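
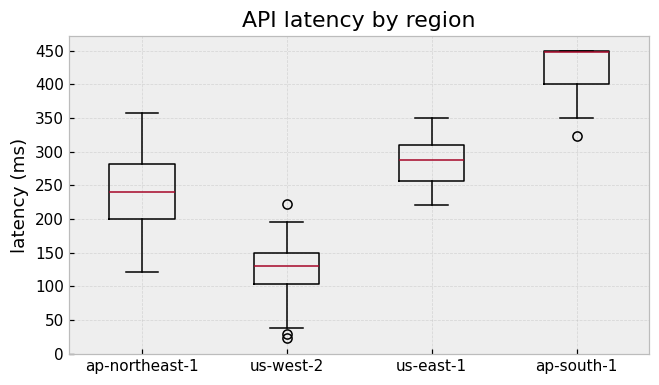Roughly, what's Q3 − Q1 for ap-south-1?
Q3 ≈ 450, Q1 ≈ 400; IQR ≈ 50.

≈ 50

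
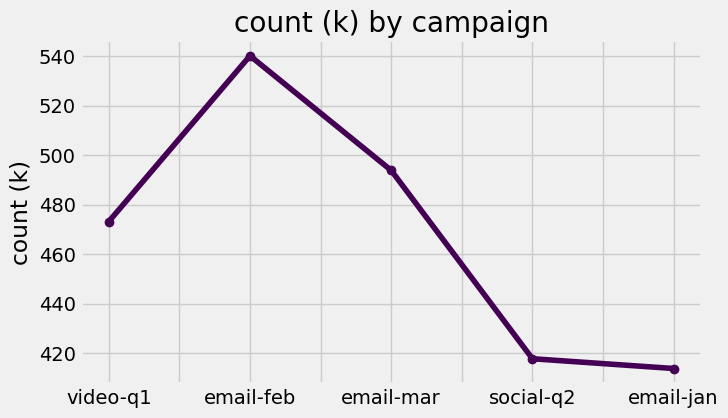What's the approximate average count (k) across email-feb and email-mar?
≈ 520

(540 + 500) / 2 ≈ 520.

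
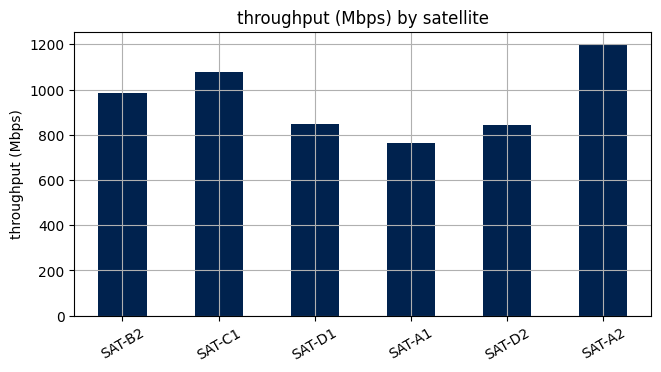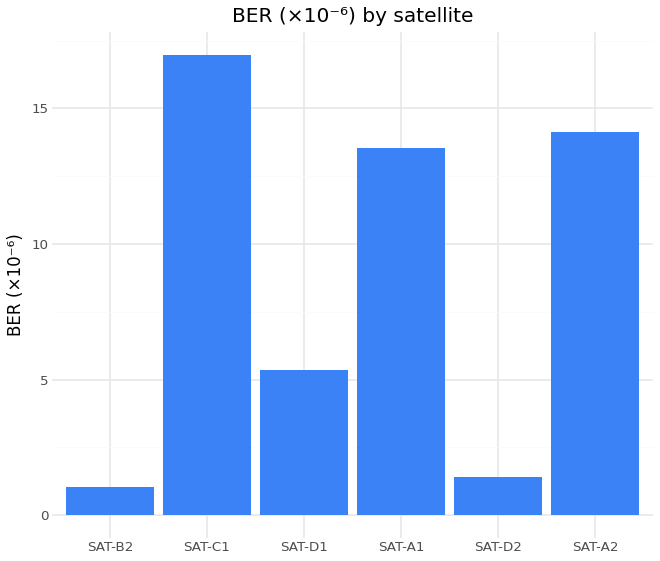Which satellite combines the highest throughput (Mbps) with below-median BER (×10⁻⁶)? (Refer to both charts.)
Chart 2 median BER (×10⁻⁶) ≈ 10; below-median satellites: SAT-B2, SAT-D1, SAT-D2. Among those, SAT-B2 has the highest throughput (Mbps) (≈ 1000).

SAT-B2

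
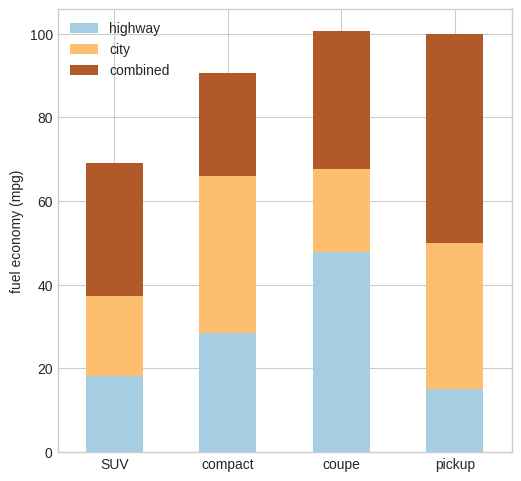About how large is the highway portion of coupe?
≈ 50

highway top ≈ 50, bottom ≈ 0; segment ≈ 50.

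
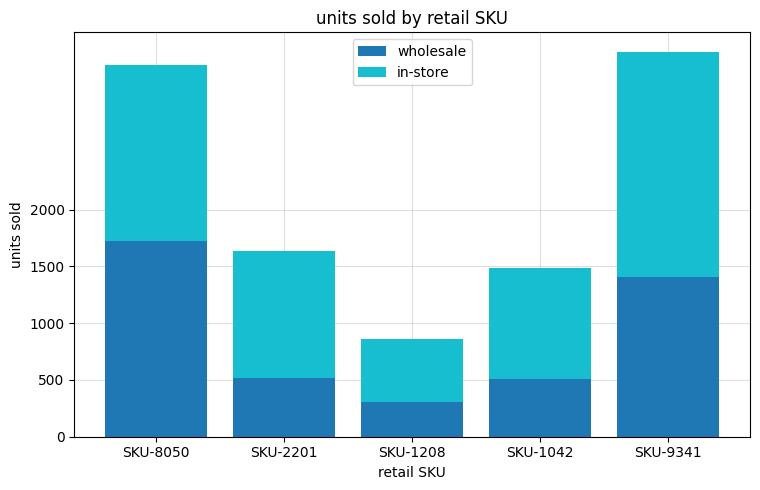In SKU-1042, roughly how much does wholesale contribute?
≈ 500

wholesale top ≈ 500, bottom ≈ 0; segment ≈ 500.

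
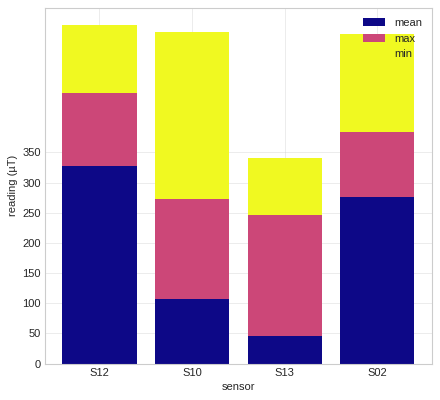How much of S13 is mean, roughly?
≈ 50

mean top ≈ 50, bottom ≈ 0; segment ≈ 50.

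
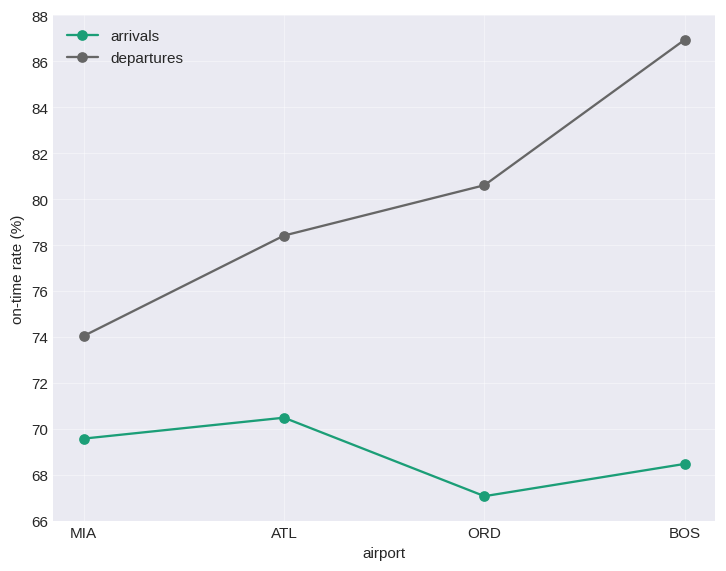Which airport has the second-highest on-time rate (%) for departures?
Top 3 for departures: BOS ≈ 86, ORD ≈ 80, ATL ≈ 78.

ORD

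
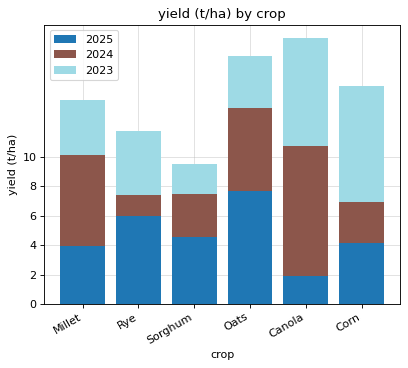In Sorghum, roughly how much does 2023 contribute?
2023 top ≈ 10, bottom ≈ 8; segment ≈ 2.

≈ 2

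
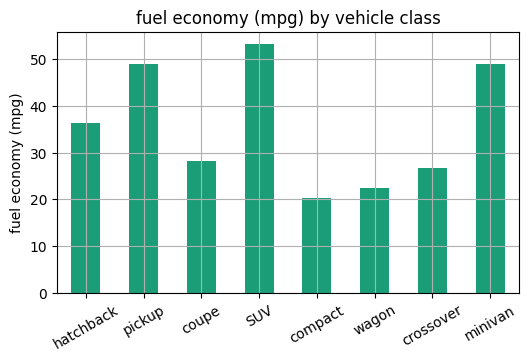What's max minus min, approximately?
≈ 35

Max SUV ≈ 55, min compact ≈ 20; range ≈ 35.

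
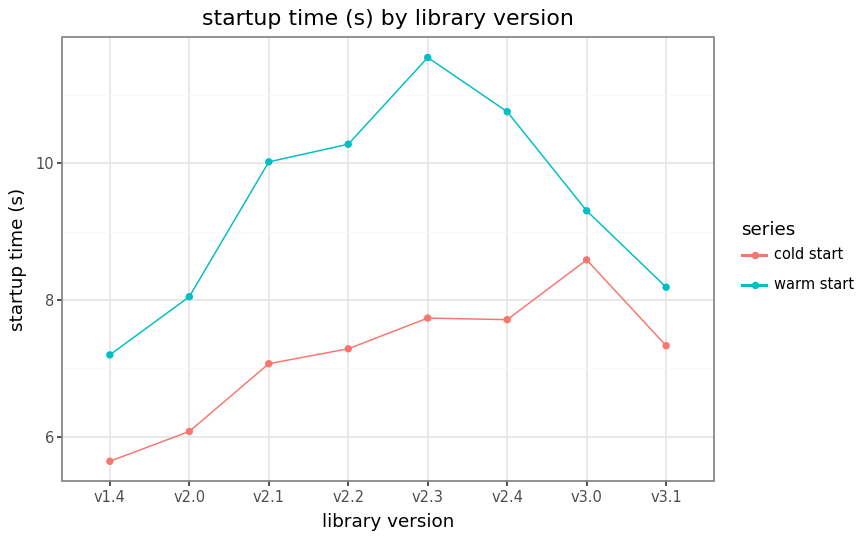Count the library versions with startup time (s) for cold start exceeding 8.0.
1

Above 8.0: v3.0.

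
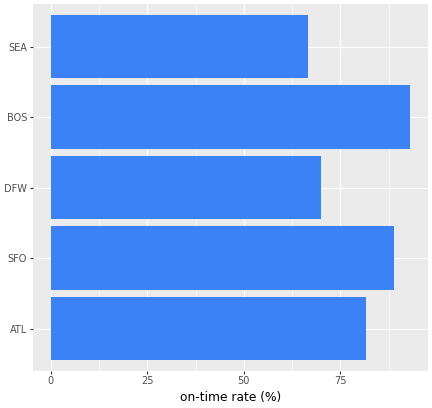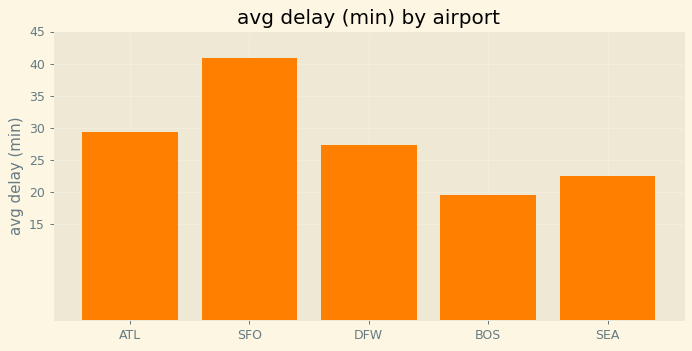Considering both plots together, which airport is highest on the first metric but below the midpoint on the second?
BOS

Chart 2 median avg delay (min) ≈ 25; below-median airports: BOS, SEA. Among those, BOS has the highest on-time rate (%) (≈ 90).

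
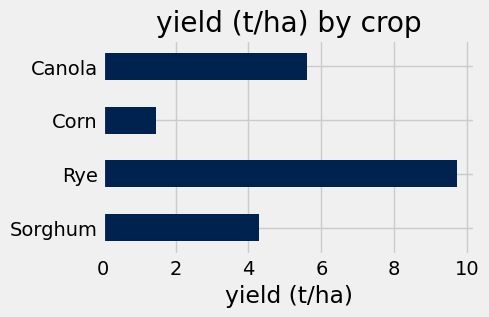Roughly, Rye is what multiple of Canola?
≈ 1.67×

Rye ≈ 10, Canola ≈ 6; 10/6 ≈ 1.67.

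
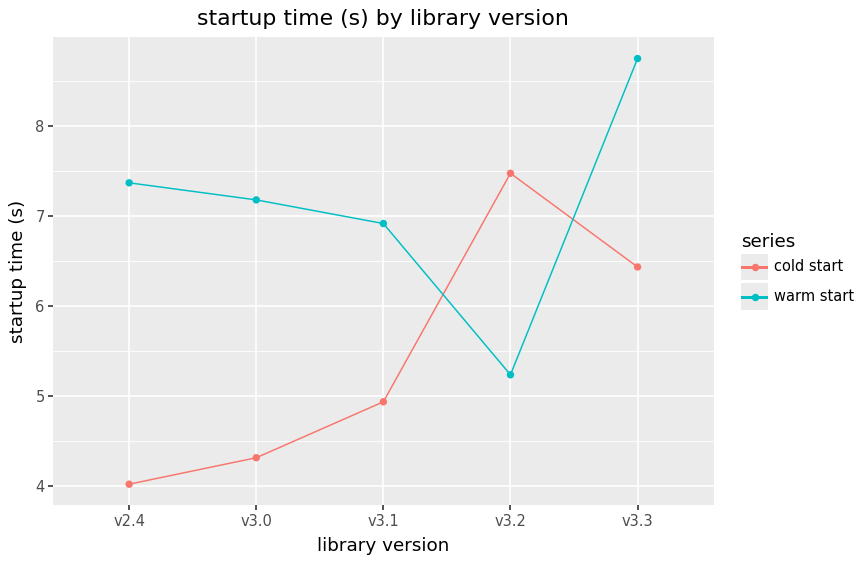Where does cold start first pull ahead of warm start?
v3.1: cold start ≈ 5.0 vs warm start ≈ 7.0 (not yet); v3.2: cold start ≈ 7.5 vs warm start ≈ 5.0 (first crossover).

v3.2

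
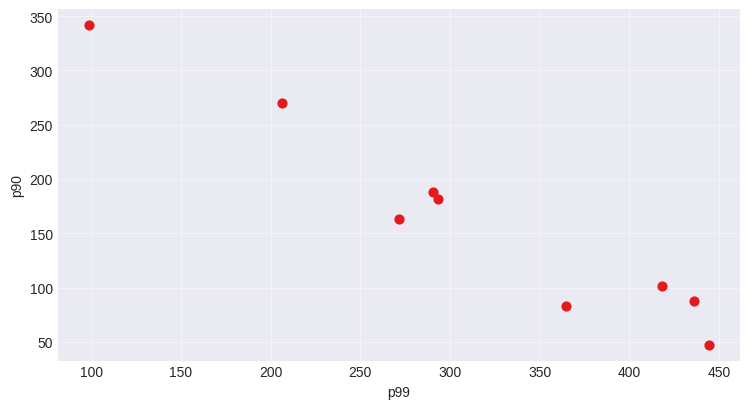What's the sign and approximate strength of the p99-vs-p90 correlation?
negative, strong

Points are negatively correlated; strong (|r| ≈ 1.0).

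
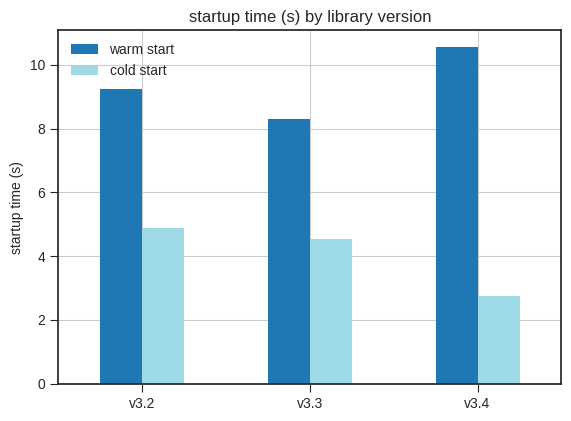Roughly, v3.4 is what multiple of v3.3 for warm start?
≈ 1.38×

v3.4 ≈ 11, v3.3 ≈ 8; 11/8 ≈ 1.38.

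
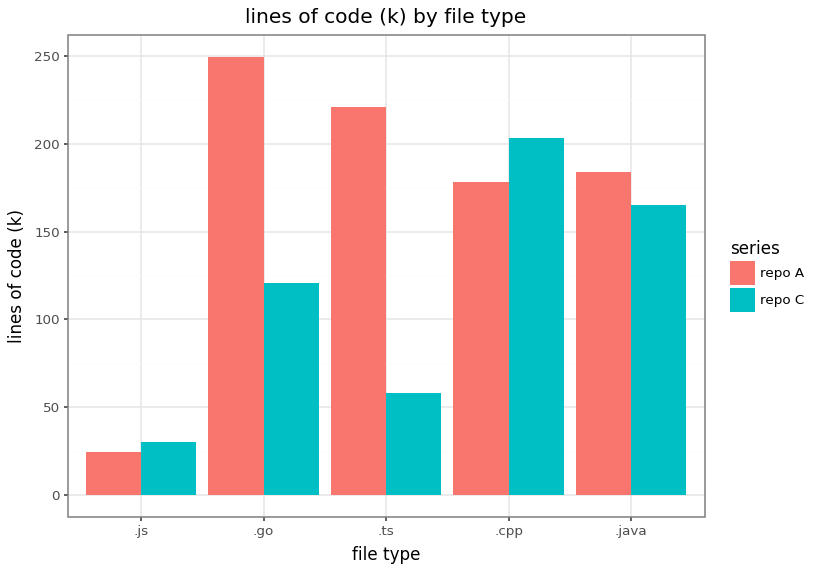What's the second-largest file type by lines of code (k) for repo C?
Top 3 for repo C: .cpp ≈ 200, .java ≈ 175, .go ≈ 125.

.java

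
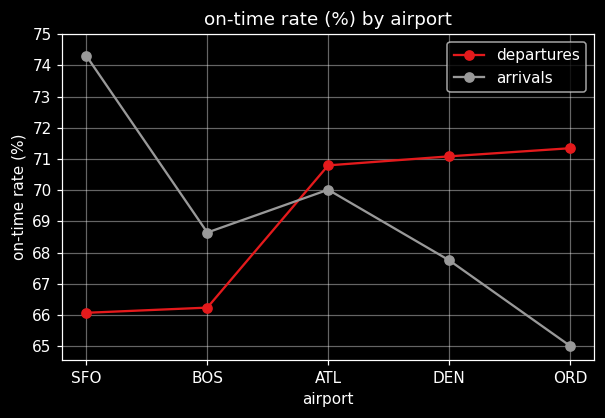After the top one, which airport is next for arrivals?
Top 3 for arrivals: SFO ≈ 74, ATL ≈ 70, BOS ≈ 69.

ATL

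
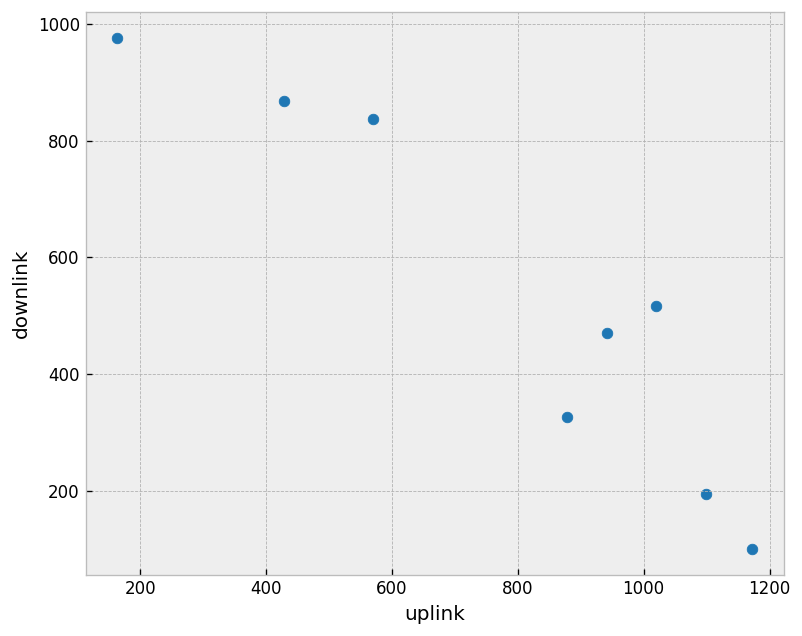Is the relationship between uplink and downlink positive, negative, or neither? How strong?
Points are negatively correlated; strong (|r| ≈ 0.9).

negative, strong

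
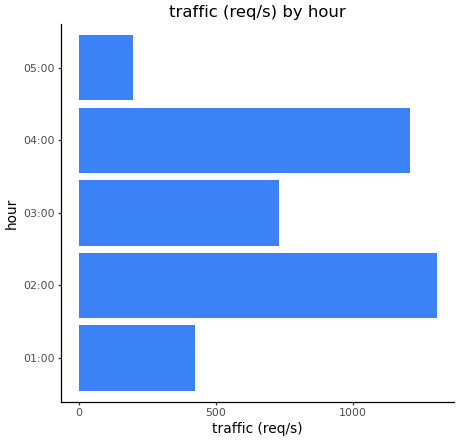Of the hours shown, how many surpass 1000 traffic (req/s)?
2

Above 1000: 02:00, 04:00.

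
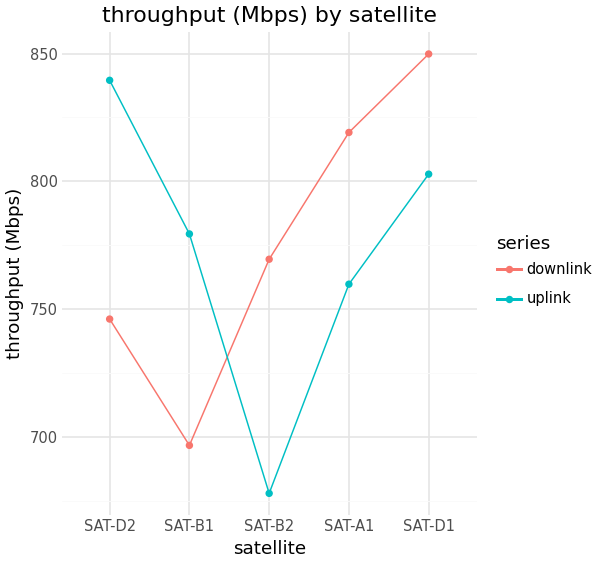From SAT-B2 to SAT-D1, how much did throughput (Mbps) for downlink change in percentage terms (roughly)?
≈ +10.5%

SAT-B2 ≈ 760, SAT-D1 ≈ 840; (840 − 760) / 760 ≈ +10.5%.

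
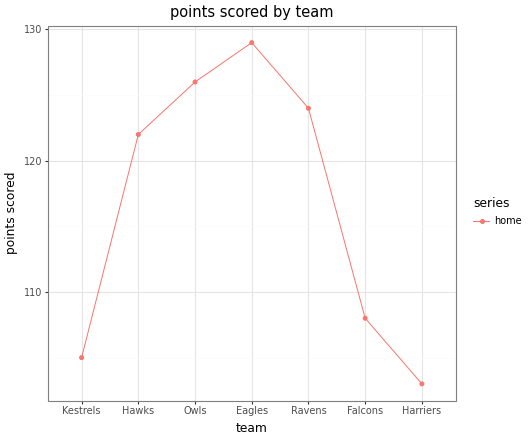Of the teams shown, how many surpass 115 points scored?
4

Above 115: Hawks, Owls, Eagles, Ravens.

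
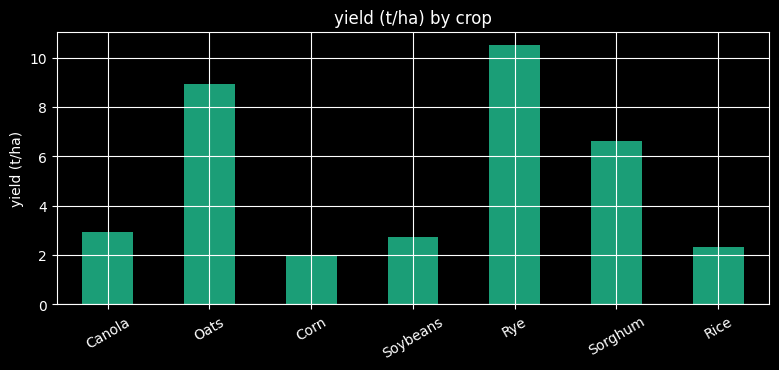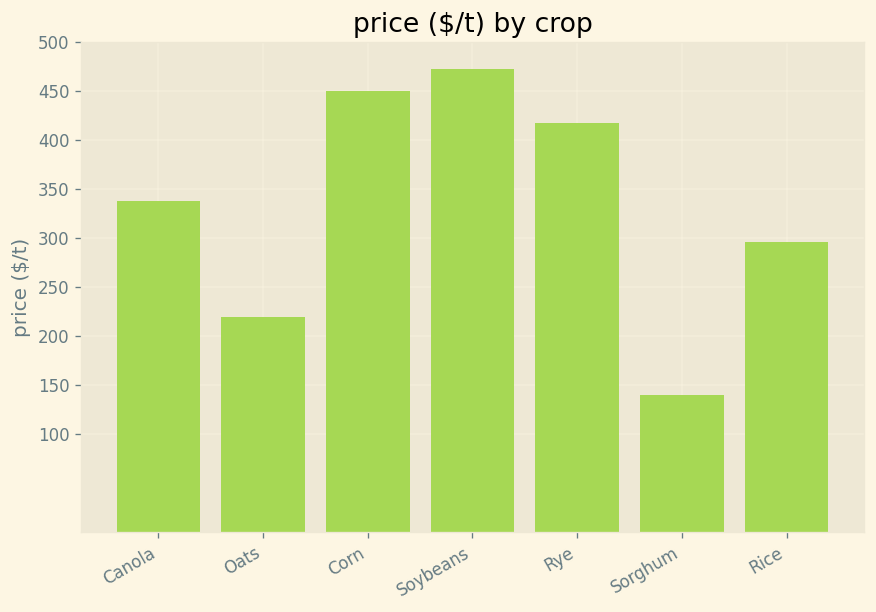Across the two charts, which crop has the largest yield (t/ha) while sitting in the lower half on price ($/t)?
Chart 2 median price ($/t) ≈ 350; below-median crops: Oats, Sorghum, Rice. Among those, Oats has the highest yield (t/ha) (≈ 9).

Oats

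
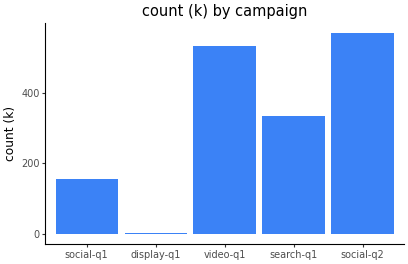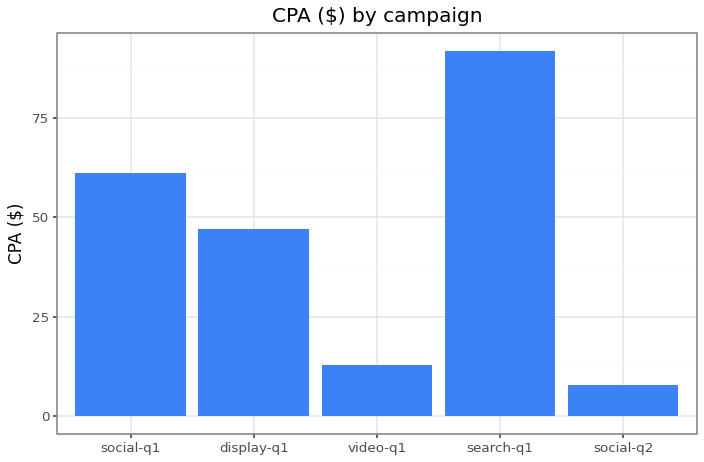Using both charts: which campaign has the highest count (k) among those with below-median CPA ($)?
Chart 2 median CPA ($) ≈ 50; below-median campaigns: video-q1, social-q2. Among those, social-q2 has the highest count (k) (≈ 600).

social-q2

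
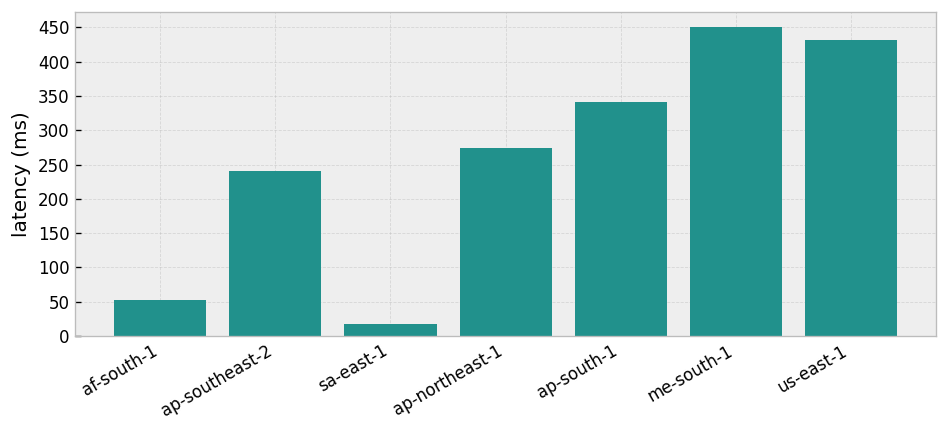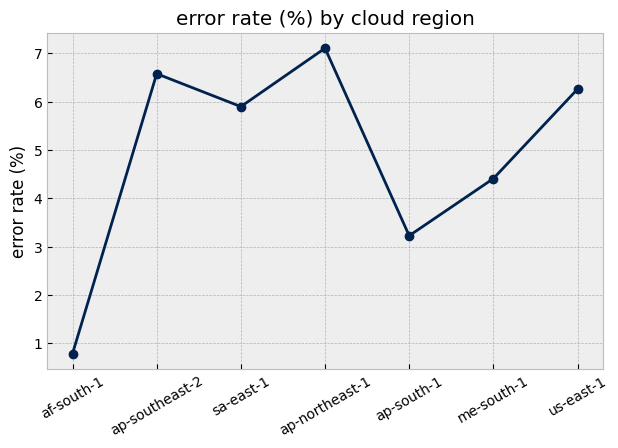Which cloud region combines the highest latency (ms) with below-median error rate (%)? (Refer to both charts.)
me-south-1

Chart 2 median error rate (%) ≈ 6; below-median cloud regions: af-south-1, ap-south-1, me-south-1. Among those, me-south-1 has the highest latency (ms) (≈ 450).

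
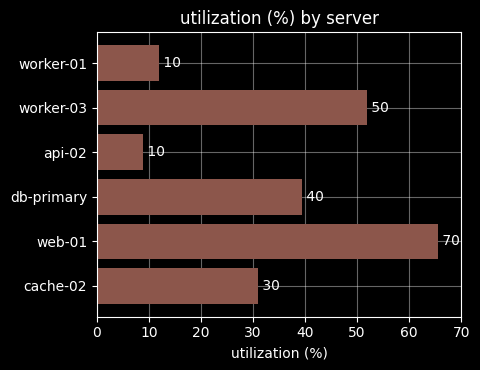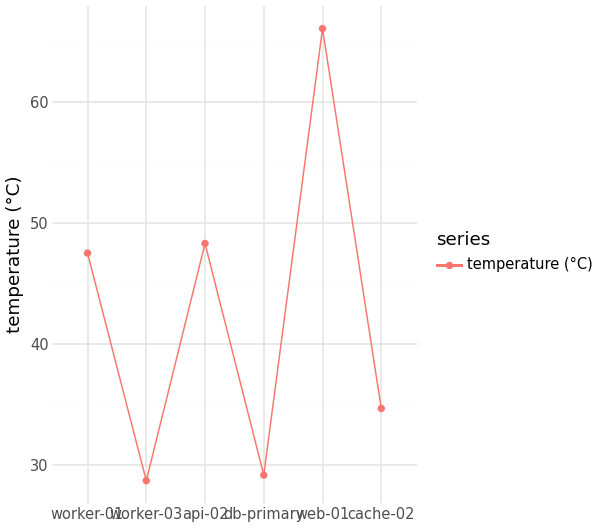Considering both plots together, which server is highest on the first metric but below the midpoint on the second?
Chart 2 median temperature (°C) ≈ 40; below-median servers: worker-03, db-primary, cache-02. Among those, worker-03 has the highest utilization (%) (≈ 50).

worker-03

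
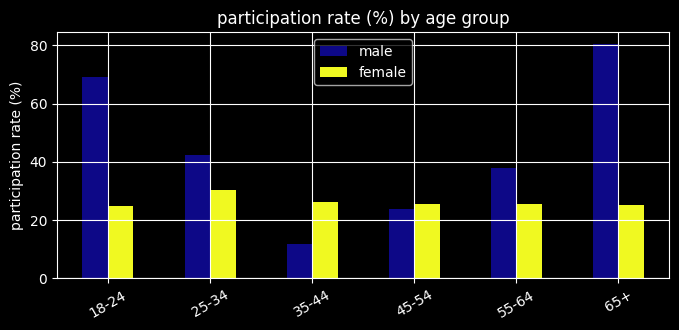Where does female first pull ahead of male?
35-44

25-34: female ≈ 30 vs male ≈ 40 (not yet); 35-44: female ≈ 30 vs male ≈ 10 (first crossover).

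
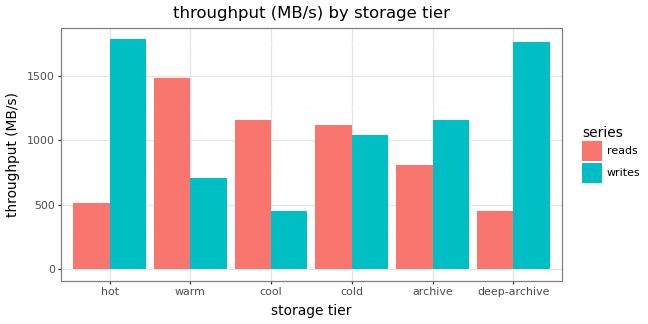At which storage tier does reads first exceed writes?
hot: reads ≈ 600 vs writes ≈ 1800 (not yet); warm: reads ≈ 1400 vs writes ≈ 800 (first crossover).

warm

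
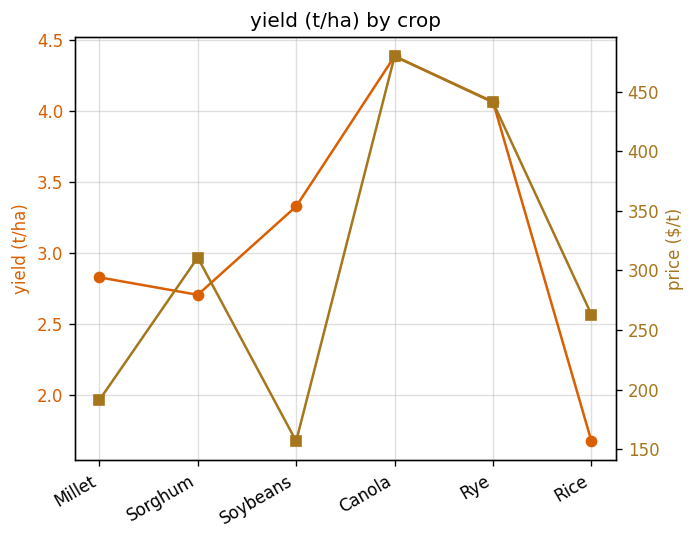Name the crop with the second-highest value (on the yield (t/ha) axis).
Top 3 (on the yield (t/ha) axis): Canola ≈ 4.5, Rye ≈ 4.0, Soybeans ≈ 3.5.

Rye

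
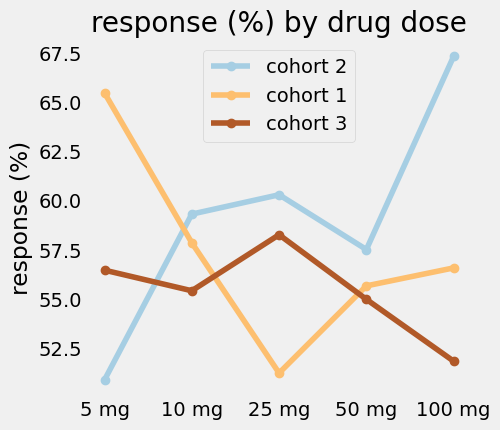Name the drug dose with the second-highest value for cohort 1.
10 mg

Top 3 for cohort 1: 5 mg ≈ 66, 10 mg ≈ 58, 100 mg ≈ 56.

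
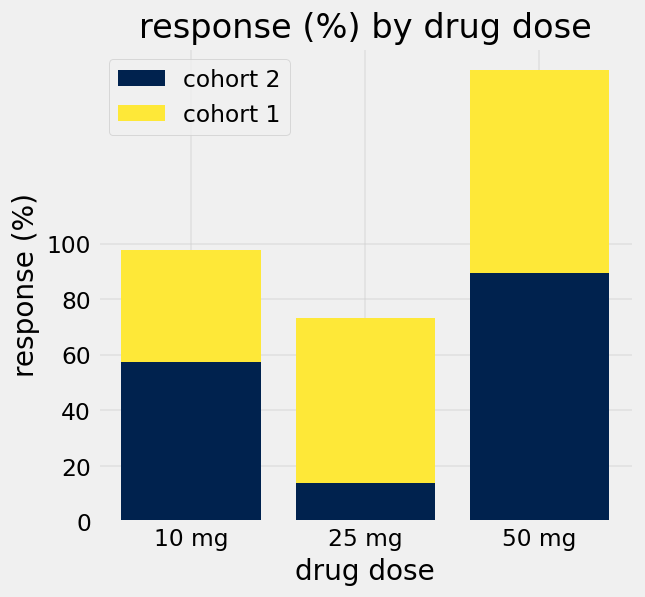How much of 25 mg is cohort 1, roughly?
cohort 1 top ≈ 80, bottom ≈ 20; segment ≈ 60.

≈ 60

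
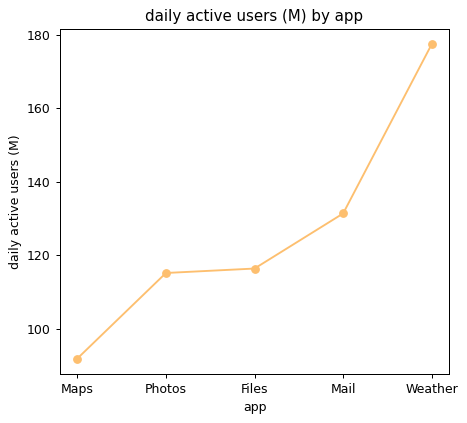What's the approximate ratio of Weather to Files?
≈ 1.5×

Weather ≈ 180, Files ≈ 120; 180/120 ≈ 1.5.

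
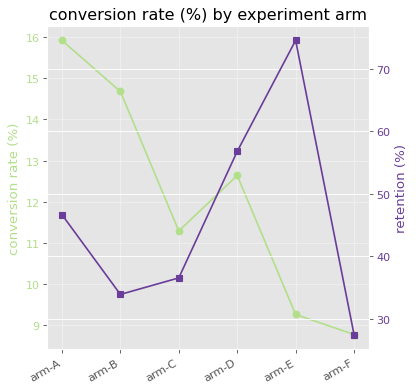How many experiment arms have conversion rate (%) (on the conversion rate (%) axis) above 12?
3

Above 12: arm-A, arm-B, arm-D.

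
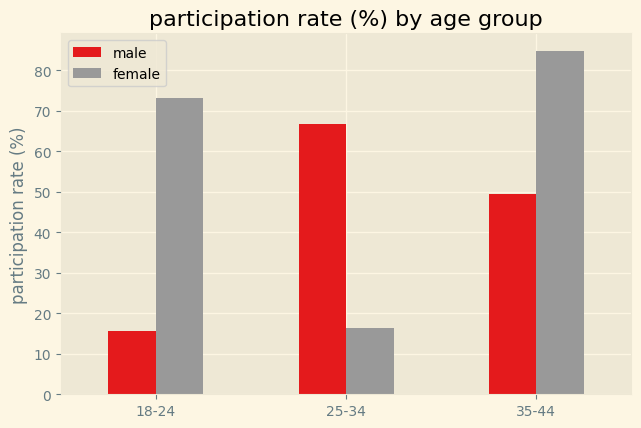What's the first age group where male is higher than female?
25-34

18-24: male ≈ 20 vs female ≈ 70 (not yet); 25-34: male ≈ 70 vs female ≈ 20 (first crossover).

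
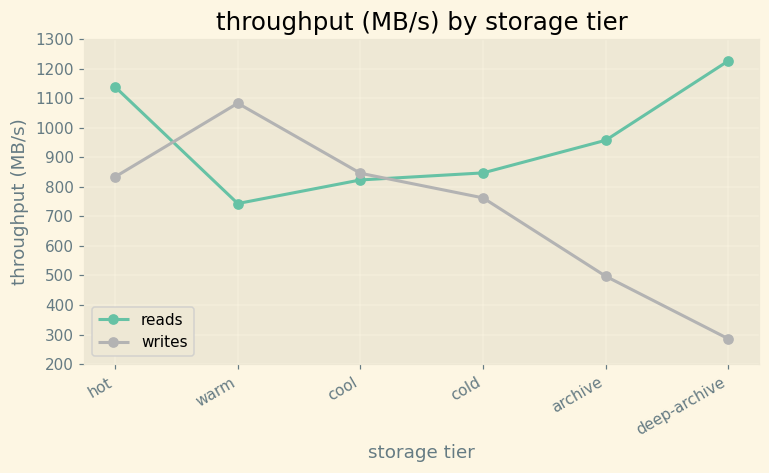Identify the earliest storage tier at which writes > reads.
hot: writes ≈ 800 vs reads ≈ 1100 (not yet); warm: writes ≈ 1100 vs reads ≈ 700 (first crossover).

warm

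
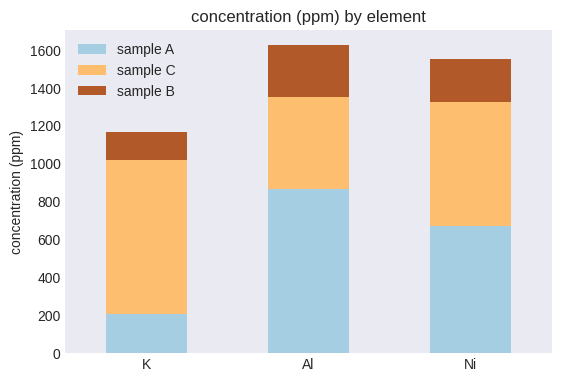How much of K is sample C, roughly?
sample C top ≈ 1000, bottom ≈ 200; segment ≈ 800.

≈ 800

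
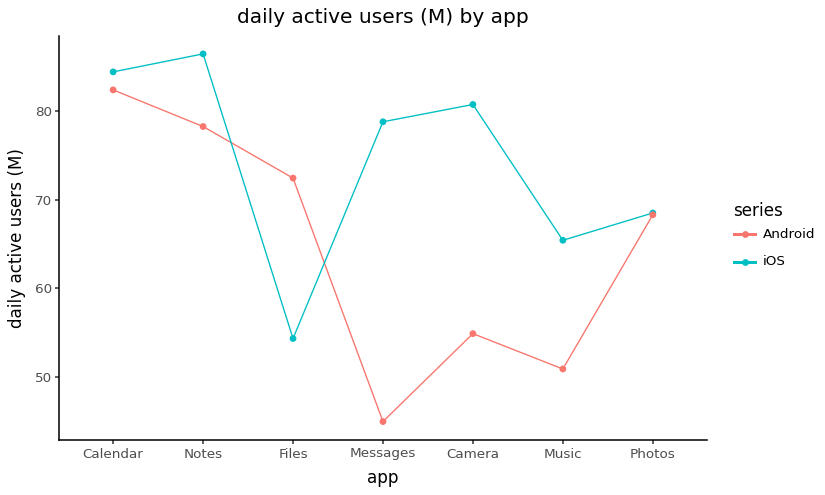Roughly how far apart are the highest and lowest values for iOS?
Max Notes ≈ 85, min Files ≈ 55; range ≈ 30.

≈ 30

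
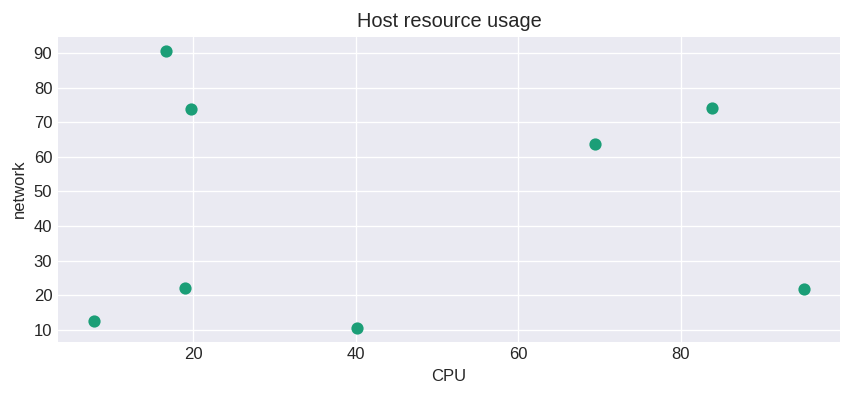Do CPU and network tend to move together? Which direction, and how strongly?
no clear correlation

Points are roughly uncorrelated; weak (|r| ≈ 0.0).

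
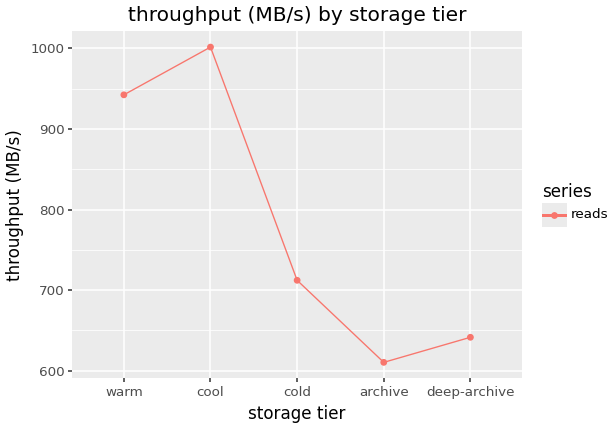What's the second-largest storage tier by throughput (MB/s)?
warm

Top 3: cool ≈ 1000, warm ≈ 950, cold ≈ 700.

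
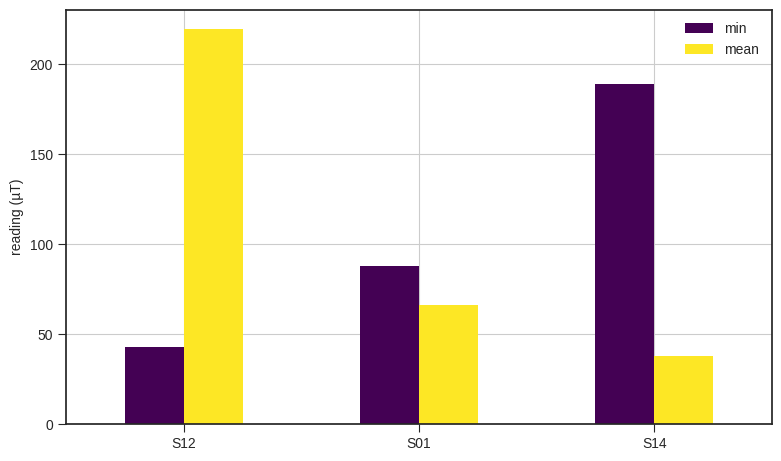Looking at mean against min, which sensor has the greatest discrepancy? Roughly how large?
S12, ≈ 180 µT

S12: mean ≈ 220, min ≈ 40 → gap ≈ 180. Next-largest (S14) is only ≈ 140.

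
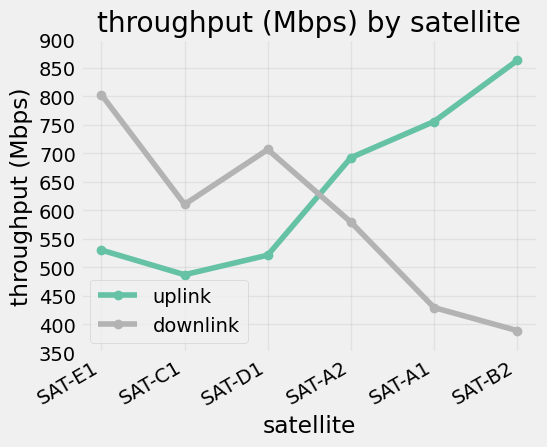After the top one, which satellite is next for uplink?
SAT-A1

Top 3 for uplink: SAT-B2 ≈ 850, SAT-A1 ≈ 750, SAT-A2 ≈ 700.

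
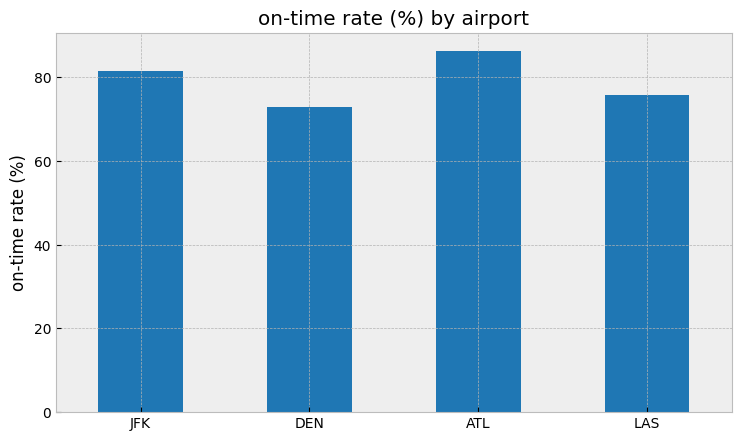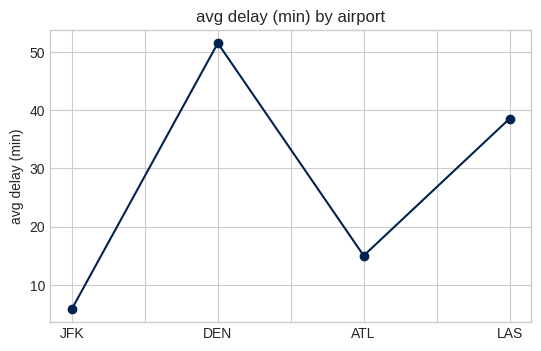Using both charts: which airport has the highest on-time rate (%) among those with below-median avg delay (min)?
ATL

Chart 2 median avg delay (min) ≈ 25; below-median airports: JFK, ATL. Among those, ATL has the highest on-time rate (%) (≈ 90).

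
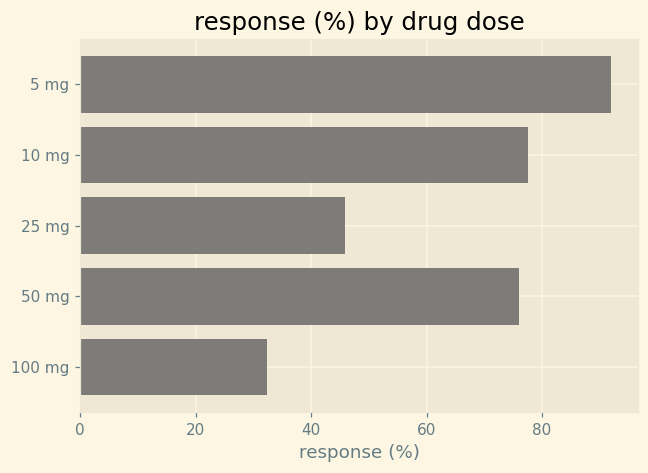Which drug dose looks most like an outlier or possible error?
100 mg ≈ 30; the rest sit between ≈ 50 and ≈ 90.

100 mg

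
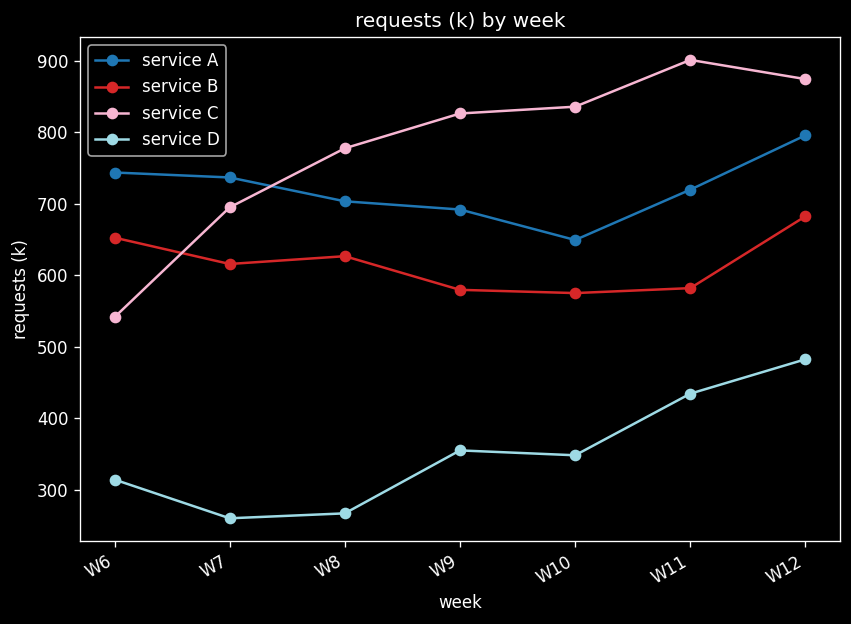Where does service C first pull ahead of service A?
W8

W7: service C ≈ 700 vs service A ≈ 700 (not yet); W8: service C ≈ 800 vs service A ≈ 700 (first crossover).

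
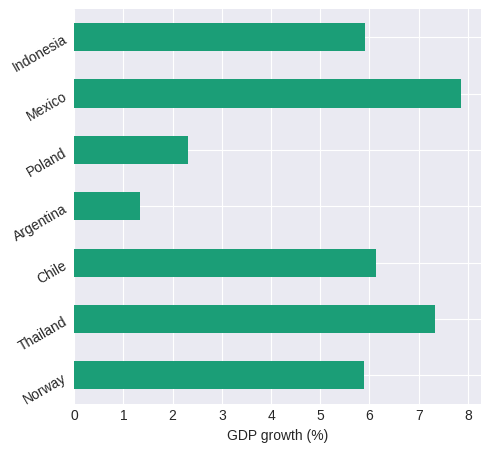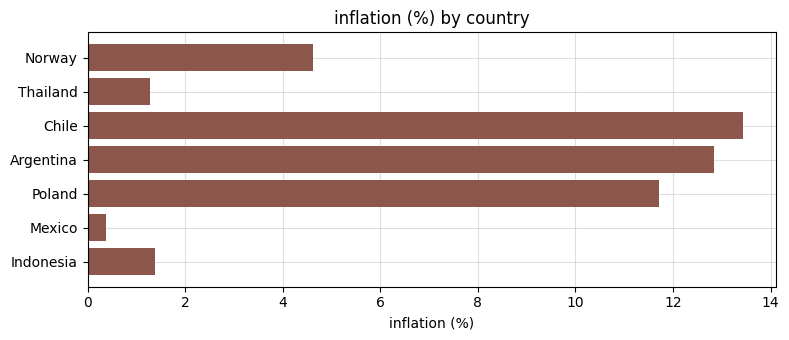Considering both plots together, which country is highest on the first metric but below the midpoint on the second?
Chart 2 median inflation (%) ≈ 4; below-median countries: Thailand, Mexico, Indonesia. Among those, Mexico has the highest GDP growth (%) (≈ 8).

Mexico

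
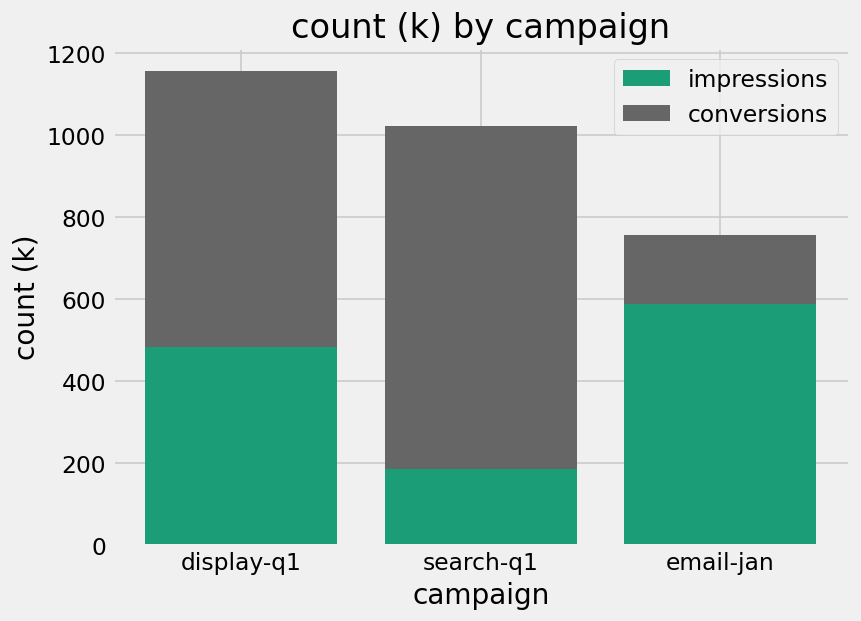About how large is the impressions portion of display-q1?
impressions top ≈ 500, bottom ≈ 0; segment ≈ 500.

≈ 500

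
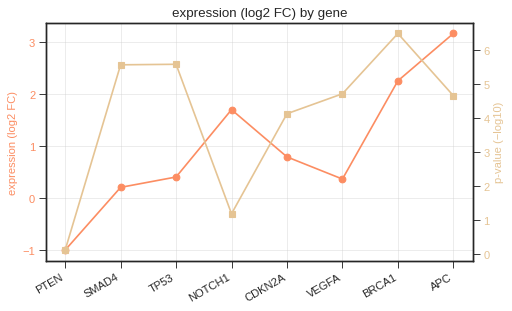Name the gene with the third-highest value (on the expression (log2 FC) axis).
Top 4 (on the expression (log2 FC) axis): APC ≈ 3.0, BRCA1 ≈ 2.5, NOTCH1 ≈ 1.5, CDKN2A ≈ 1.0.

NOTCH1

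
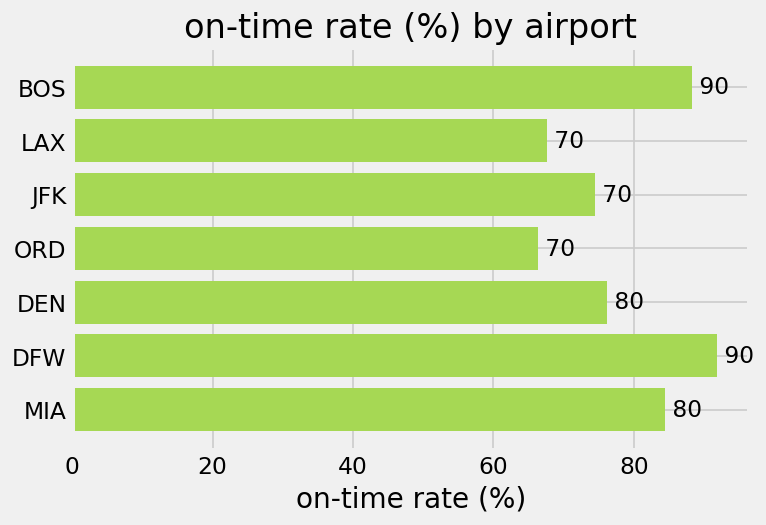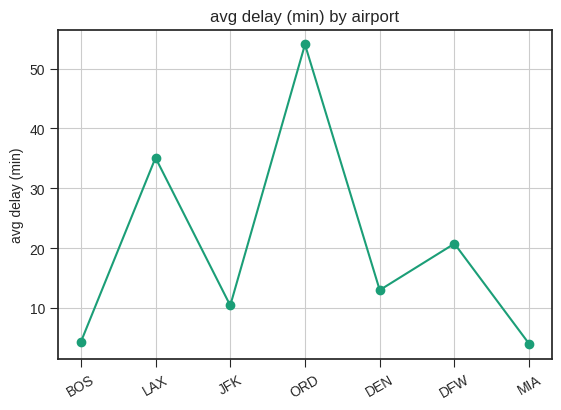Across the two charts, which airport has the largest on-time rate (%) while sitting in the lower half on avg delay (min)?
Chart 2 median avg delay (min) ≈ 15; below-median airports: BOS, JFK, MIA. Among those, BOS has the highest on-time rate (%) (≈ 90).

BOS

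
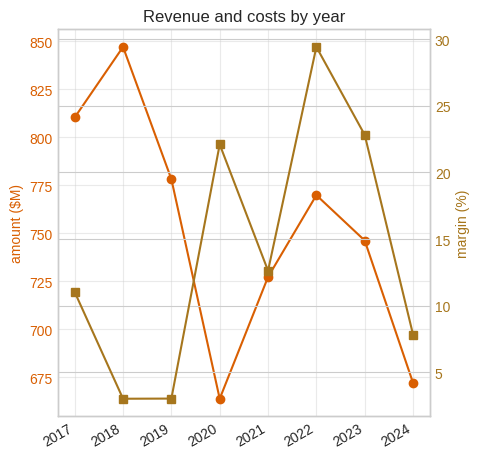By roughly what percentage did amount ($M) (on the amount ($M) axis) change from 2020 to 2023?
≈ +12.1%

2020 ≈ 660, 2023 ≈ 740; (740 − 660) / 660 ≈ +12.1%.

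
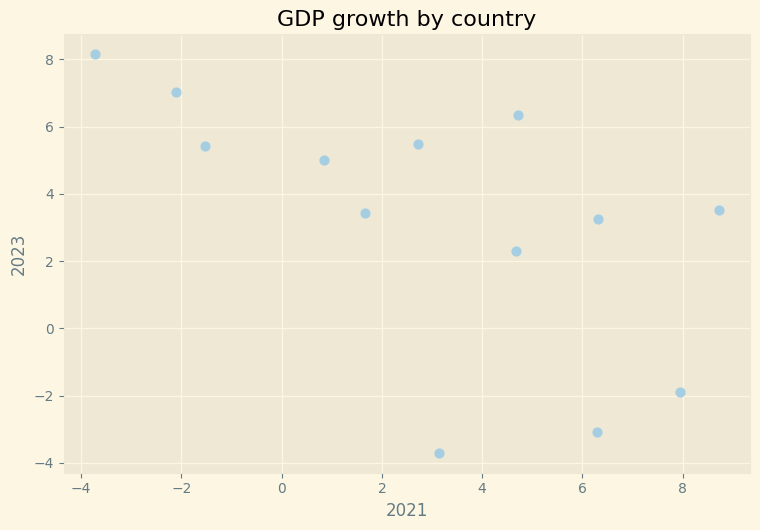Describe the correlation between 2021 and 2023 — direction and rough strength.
Points are negatively correlated; moderate (|r| ≈ 0.6).

negative, moderate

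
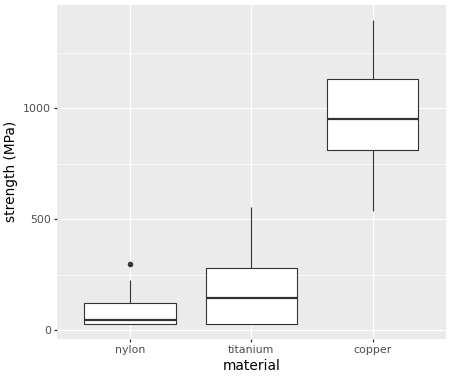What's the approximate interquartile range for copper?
Q3 ≈ 1100, Q1 ≈ 800; IQR ≈ 300.

≈ 300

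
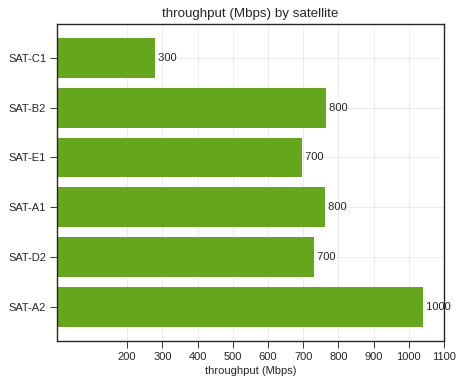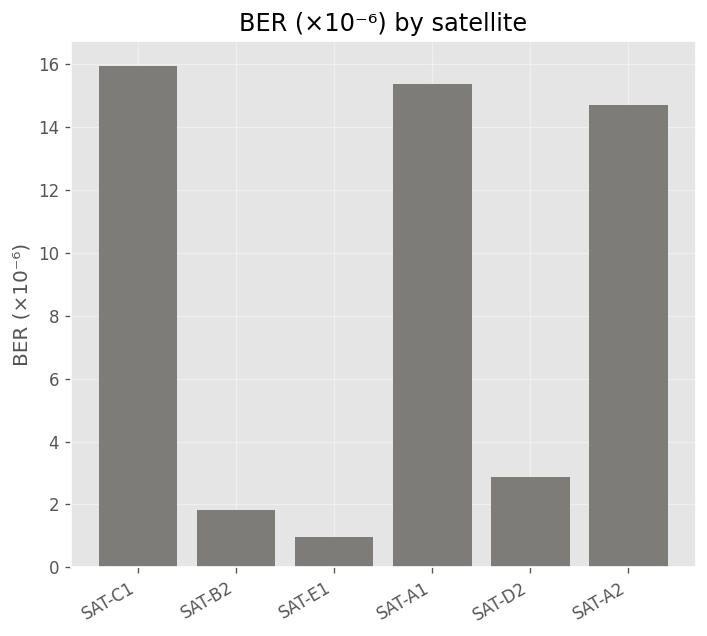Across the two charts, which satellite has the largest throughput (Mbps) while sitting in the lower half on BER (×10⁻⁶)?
SAT-B2

Chart 2 median BER (×10⁻⁶) ≈ 8; below-median satellites: SAT-B2, SAT-E1, SAT-D2. Among those, SAT-B2 has the highest throughput (Mbps) (≈ 800).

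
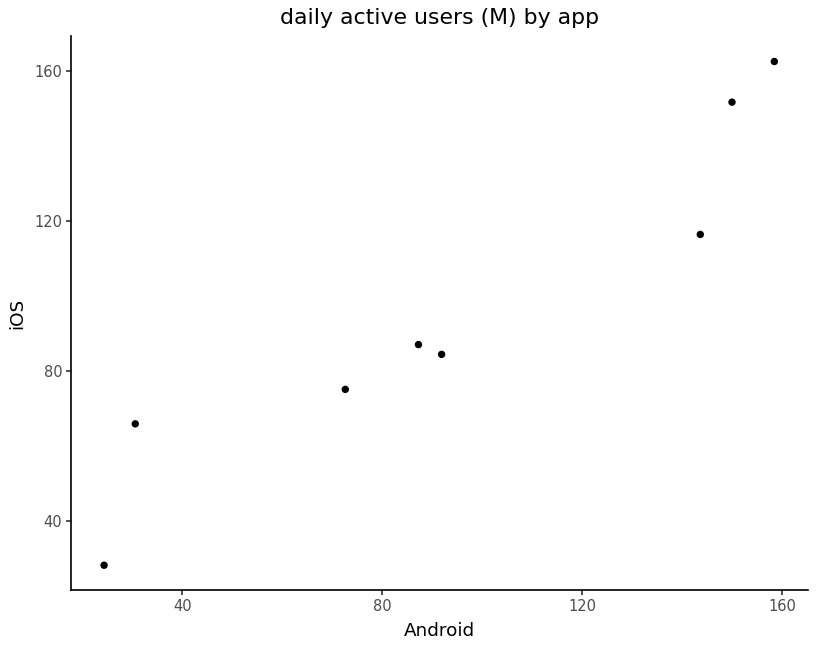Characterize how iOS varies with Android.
positive, strong

Points are positively correlated; strong (|r| ≈ 0.9).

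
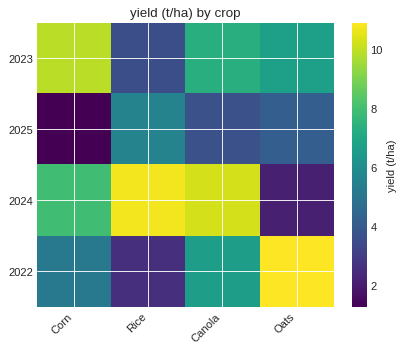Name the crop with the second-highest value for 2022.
Top 3 for 2022: Oats ≈ 11, Canola ≈ 7, Corn ≈ 5.

Canola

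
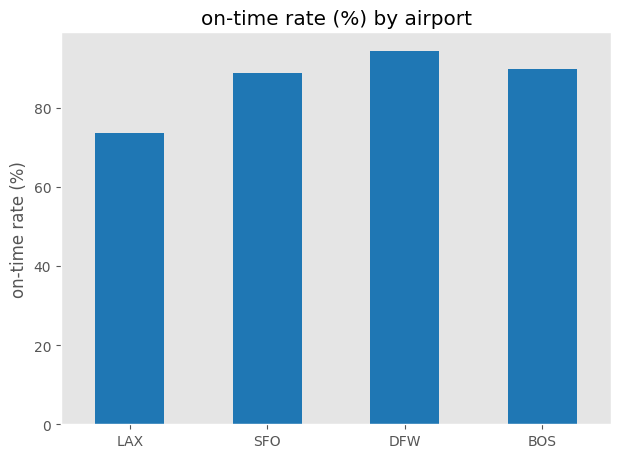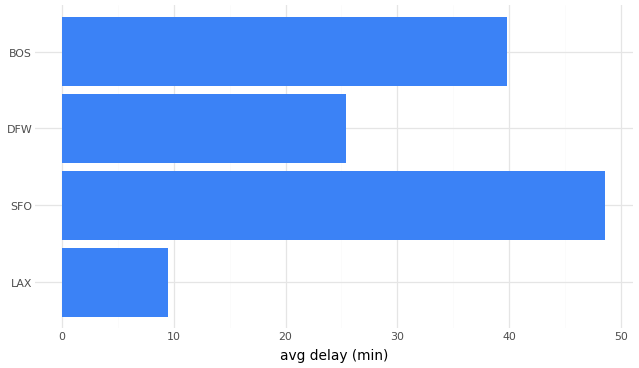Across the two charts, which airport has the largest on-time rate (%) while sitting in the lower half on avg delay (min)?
Chart 2 median avg delay (min) ≈ 35; below-median airports: LAX, DFW. Among those, DFW has the highest on-time rate (%) (≈ 90).

DFW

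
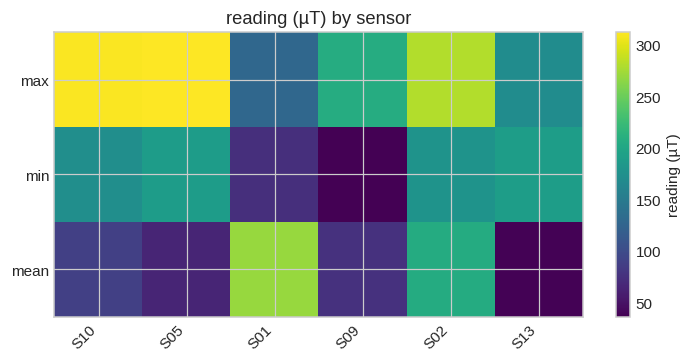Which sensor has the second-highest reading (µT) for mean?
Top 3 for mean: S01 ≈ 275, S02 ≈ 200, S10 ≈ 100.

S02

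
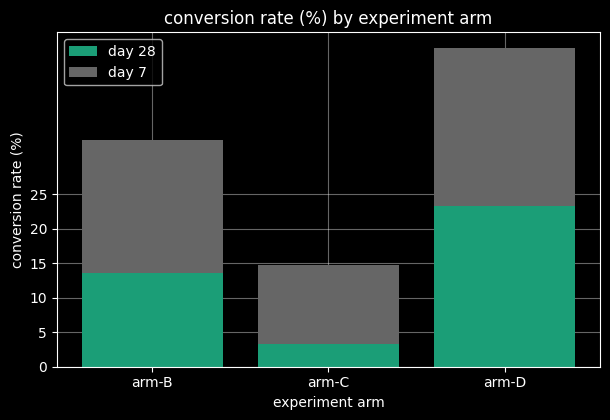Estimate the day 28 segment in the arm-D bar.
≈ 25

day 28 top ≈ 25, bottom ≈ 0; segment ≈ 25.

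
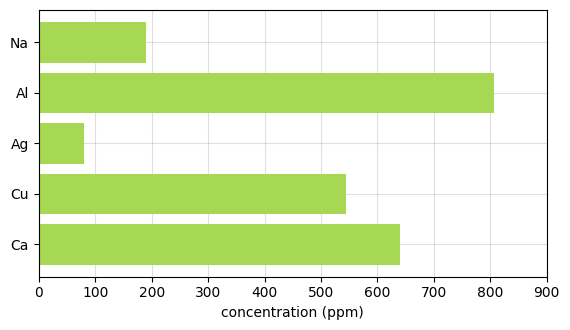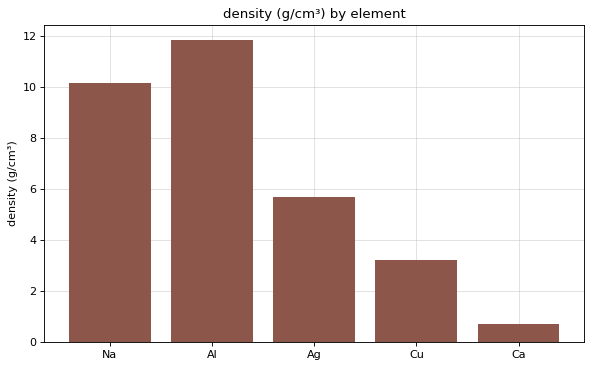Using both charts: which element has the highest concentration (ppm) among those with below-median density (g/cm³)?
Chart 2 median density (g/cm³) ≈ 6; below-median elements: Cu, Ca. Among those, Ca has the highest concentration (ppm) (≈ 600).

Ca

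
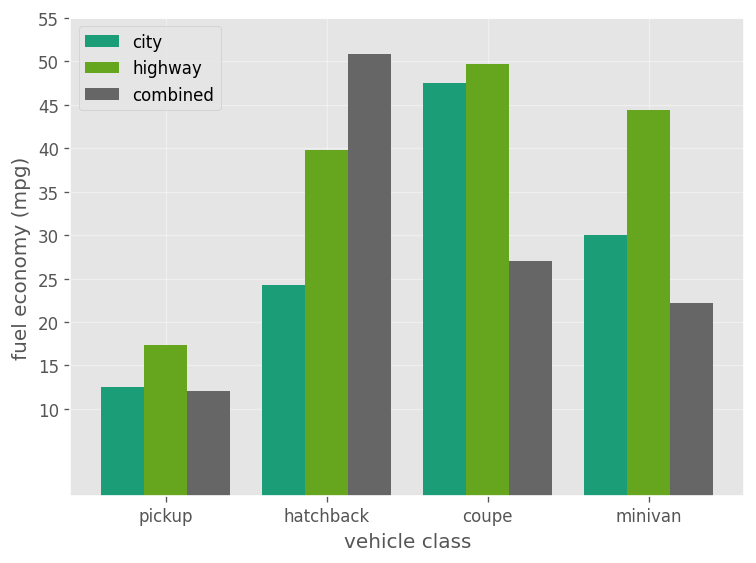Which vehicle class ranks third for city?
hatchback

Top 4 for city: coupe ≈ 45, minivan ≈ 30, hatchback ≈ 25, pickup ≈ 10.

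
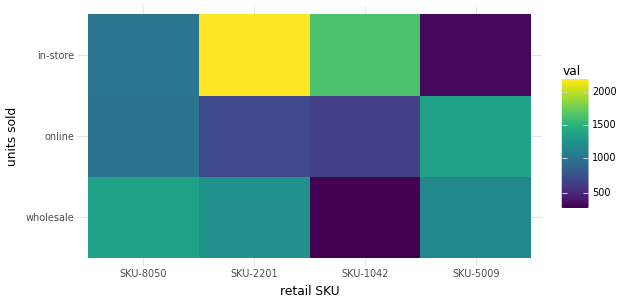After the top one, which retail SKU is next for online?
SKU-8050

Top 3 for online: SKU-5009 ≈ 1400, SKU-8050 ≈ 1000, SKU-2201 ≈ 800.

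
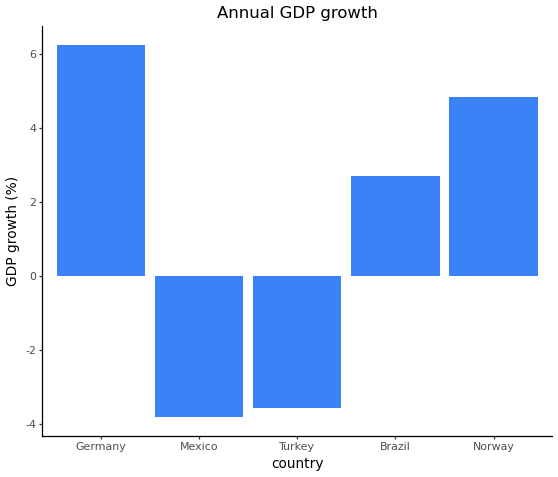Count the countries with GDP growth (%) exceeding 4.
Above 4: Germany, Norway.

2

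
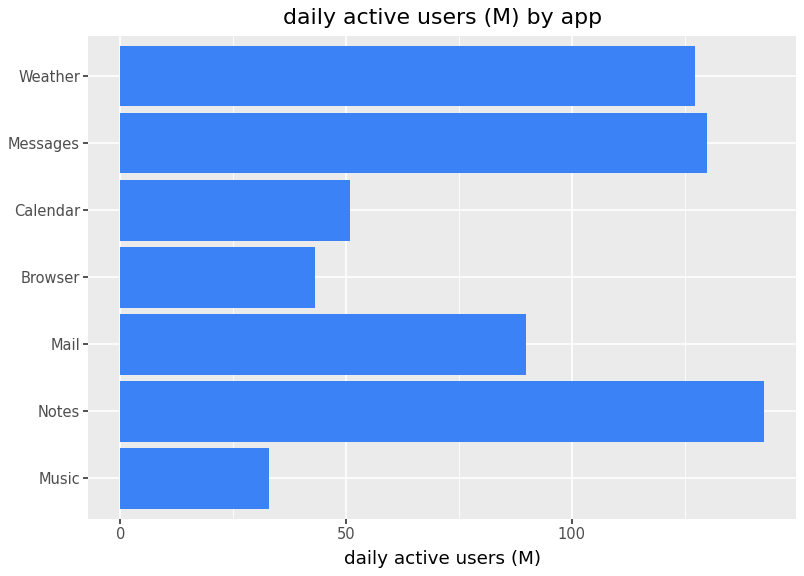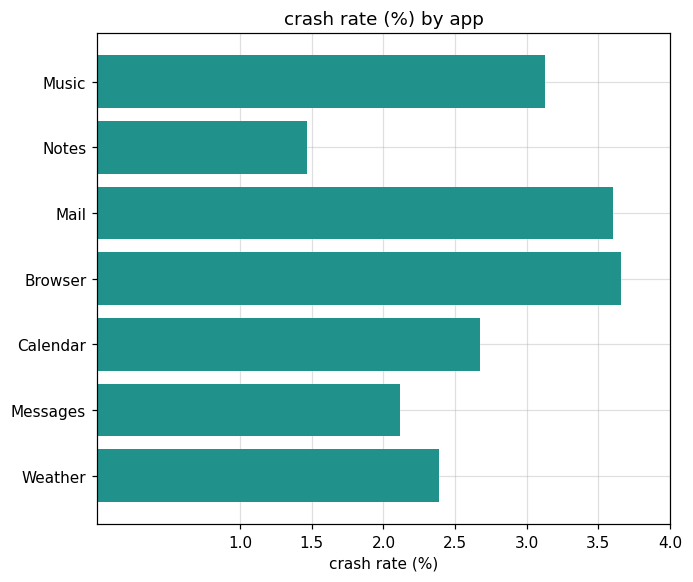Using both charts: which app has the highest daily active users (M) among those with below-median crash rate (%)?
Notes

Chart 2 median crash rate (%) ≈ 2.5; below-median apps: Notes, Messages, Weather. Among those, Notes has the highest daily active users (M) (≈ 140).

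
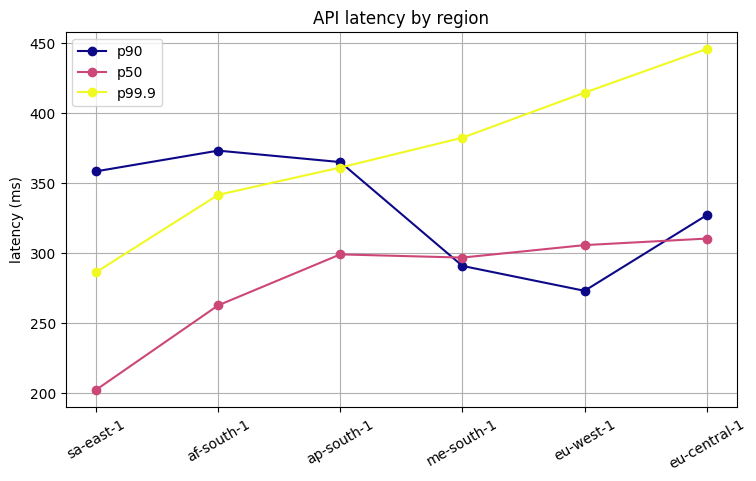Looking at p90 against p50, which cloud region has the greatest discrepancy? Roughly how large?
sa-east-1, ≈ 150 ms

sa-east-1: p90 ≈ 350, p50 ≈ 200 → gap ≈ 150. Next-largest (af-south-1) is only ≈ 100.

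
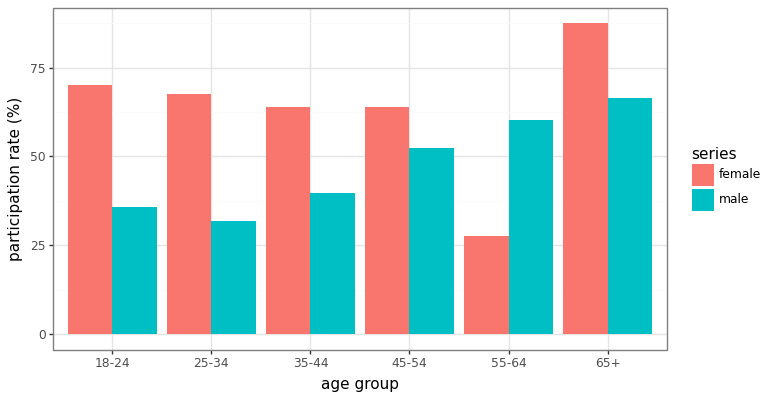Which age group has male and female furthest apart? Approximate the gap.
25-34, ≈ 40 %

25-34: male ≈ 30, female ≈ 70 → gap ≈ 40. Next-largest (18-24) is only ≈ 30.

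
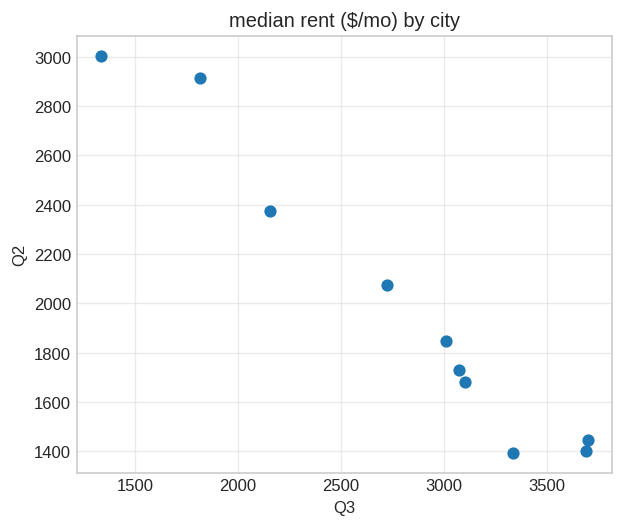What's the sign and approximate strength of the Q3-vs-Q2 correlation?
negative, strong

Points are negatively correlated; strong (|r| ≈ 1.0).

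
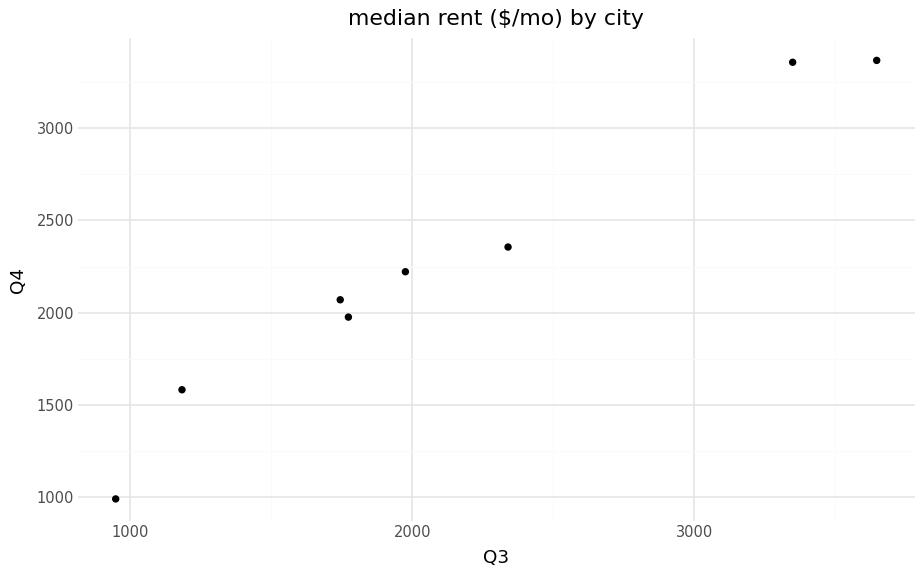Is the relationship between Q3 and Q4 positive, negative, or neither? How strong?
Points are positively correlated; strong (|r| ≈ 1.0).

positive, strong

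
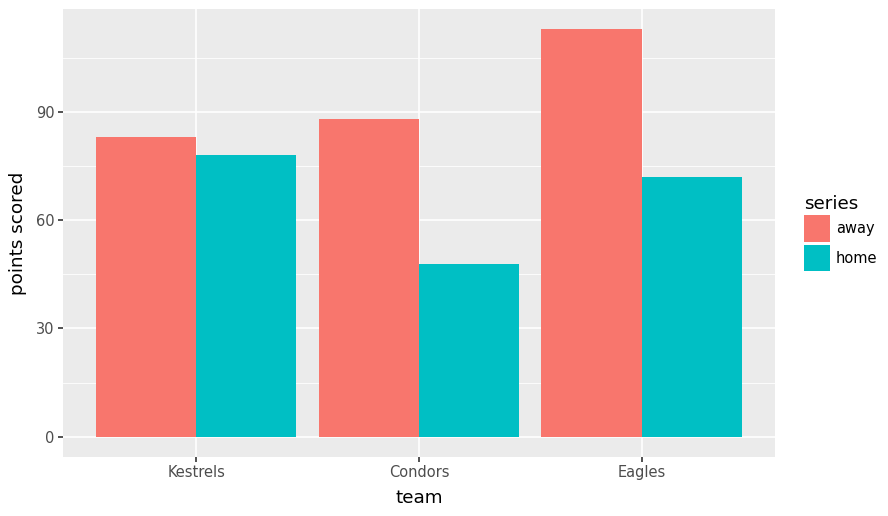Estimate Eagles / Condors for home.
Eagles ≈ 70, Condors ≈ 50; 70/50 ≈ 1.4.

≈ 1.4×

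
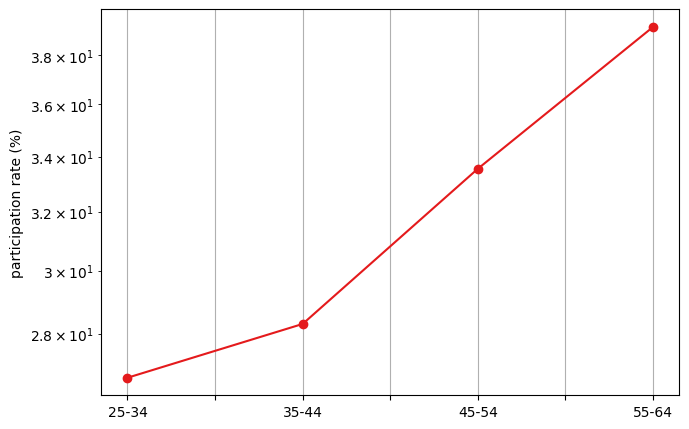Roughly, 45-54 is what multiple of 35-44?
45-54 ≈ 34, 35-44 ≈ 28; 34/28 ≈ 1.21.

≈ 1.21×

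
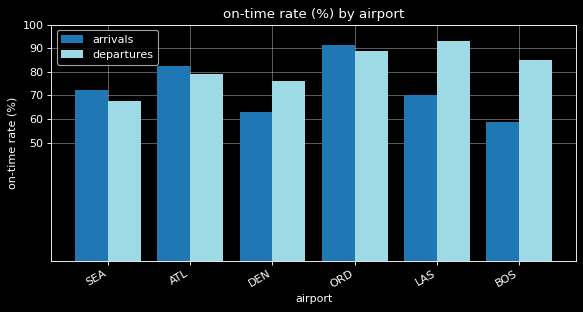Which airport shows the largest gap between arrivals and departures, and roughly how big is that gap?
BOS, ≈ 30 %

BOS: arrivals ≈ 60, departures ≈ 90 → gap ≈ 30. Next-largest (LAS) is only ≈ 20.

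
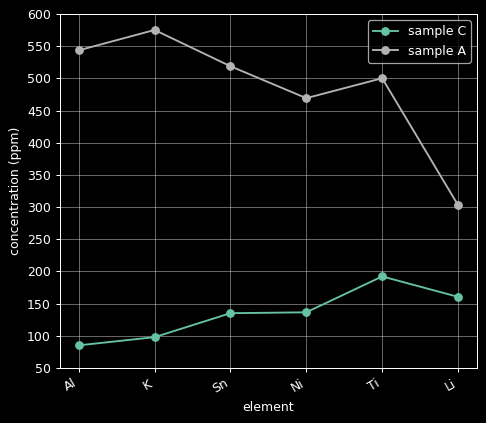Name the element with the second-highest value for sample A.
Top 3 for sample A: K ≈ 600, Al ≈ 550, Sn ≈ 500.

Al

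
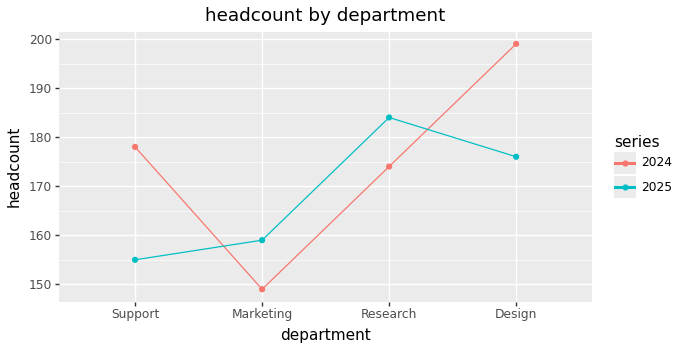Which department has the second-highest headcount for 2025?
Design

Top 3 for 2025: Research ≈ 185, Design ≈ 175, Marketing ≈ 160.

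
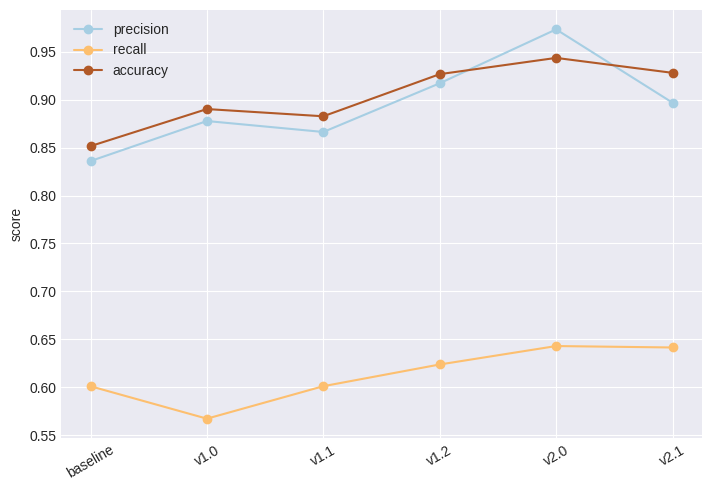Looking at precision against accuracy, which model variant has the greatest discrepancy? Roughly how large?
v2.1, ≈ 0.05

v2.1: precision ≈ 0.90, accuracy ≈ 0.95 → gap ≈ 0.05. Next-largest (v2.0) is only ≈ 0.00.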